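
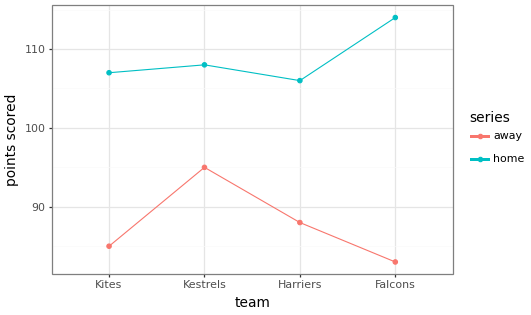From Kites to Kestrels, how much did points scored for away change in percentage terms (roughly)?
Kites ≈ 85, Kestrels ≈ 95; (95 − 85) / 85 ≈ +11.8%.

≈ +11.8%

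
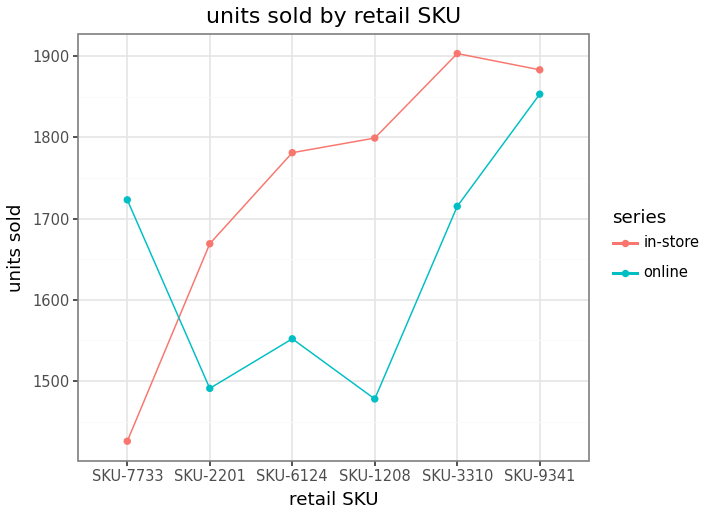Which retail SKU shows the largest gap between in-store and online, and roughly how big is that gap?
SKU-1208: in-store ≈ 1800, online ≈ 1500 → gap ≈ 300. Next-largest (SKU-7733) is only ≈ 250.

SKU-1208, ≈ 300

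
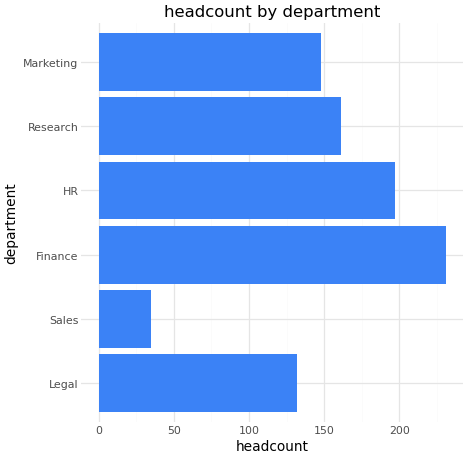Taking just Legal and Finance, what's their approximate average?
≈ 190

(140 + 240) / 2 ≈ 190.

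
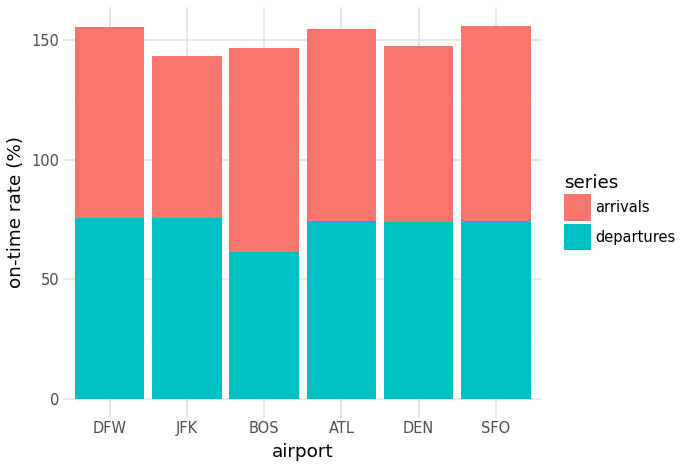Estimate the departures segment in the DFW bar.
departures top ≈ 80, bottom ≈ 0; segment ≈ 80.

≈ 80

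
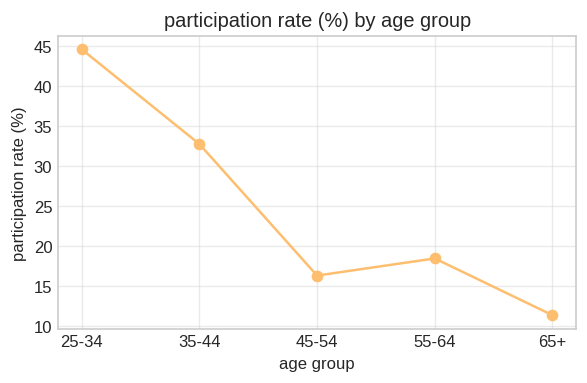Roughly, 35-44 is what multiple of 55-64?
35-44 ≈ 35, 55-64 ≈ 20; 35/20 ≈ 1.75.

≈ 1.75×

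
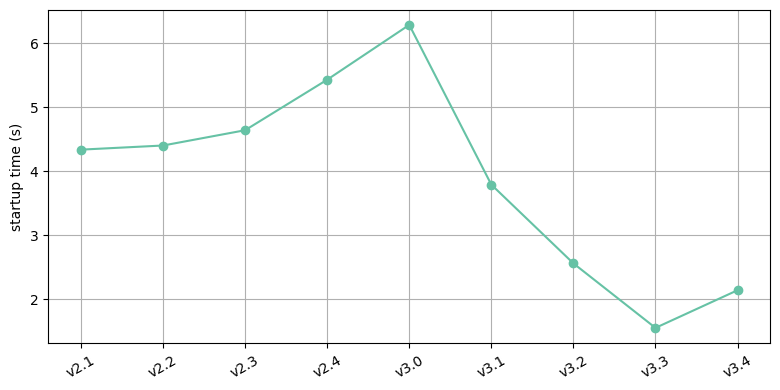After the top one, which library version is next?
v2.4

Top 3: v3.0 ≈ 6.5, v2.4 ≈ 5.5, v2.3 ≈ 4.5.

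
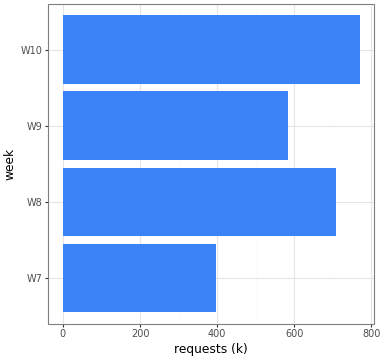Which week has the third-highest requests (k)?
W9

Top 4: W10 ≈ 800, W8 ≈ 700, W9 ≈ 600, W7 ≈ 400.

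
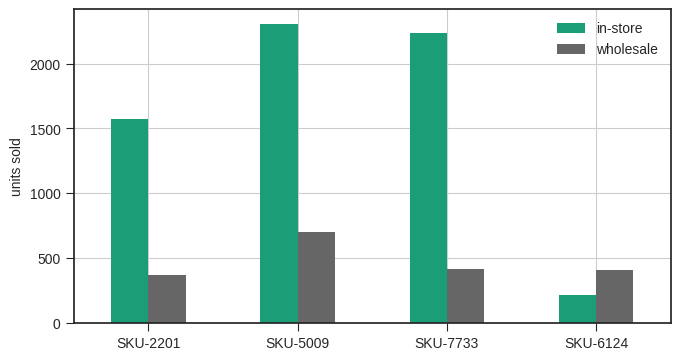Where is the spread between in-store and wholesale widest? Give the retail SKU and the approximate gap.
SKU-7733: in-store ≈ 2200, wholesale ≈ 400 → gap ≈ 1800. Next-largest (SKU-5009) is only ≈ 1600.

SKU-7733, ≈ 1800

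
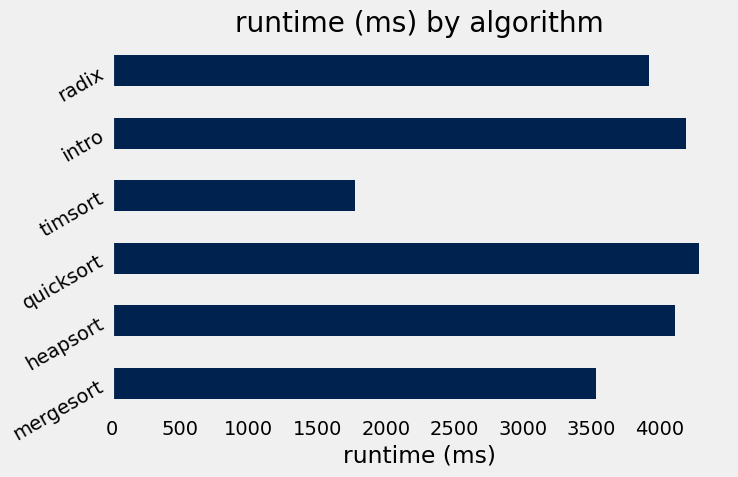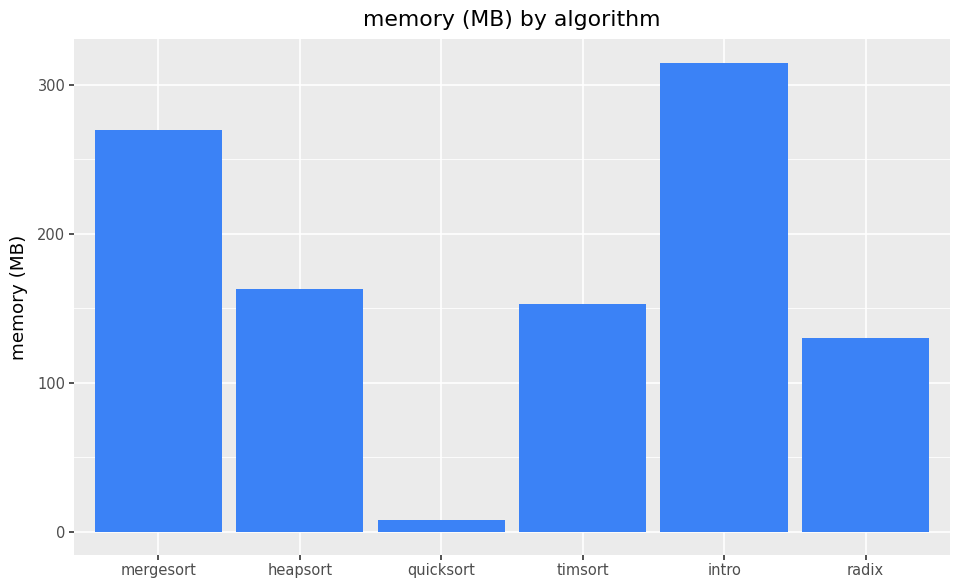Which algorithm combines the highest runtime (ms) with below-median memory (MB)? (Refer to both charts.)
Chart 2 median memory (MB) ≈ 150; below-median algorithms: quicksort, timsort, radix. Among those, quicksort has the highest runtime (ms) (≈ 4500).

quicksort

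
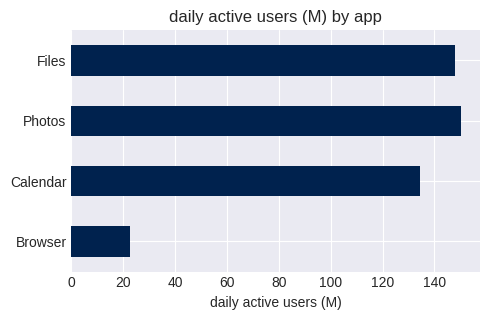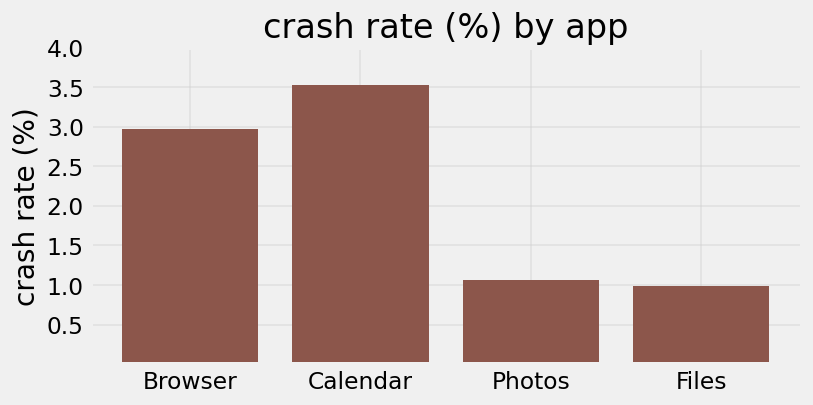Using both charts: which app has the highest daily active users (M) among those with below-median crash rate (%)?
Photos

Chart 2 median crash rate (%) ≈ 2; below-median apps: Photos, Files. Among those, Photos has the highest daily active users (M) (≈ 160).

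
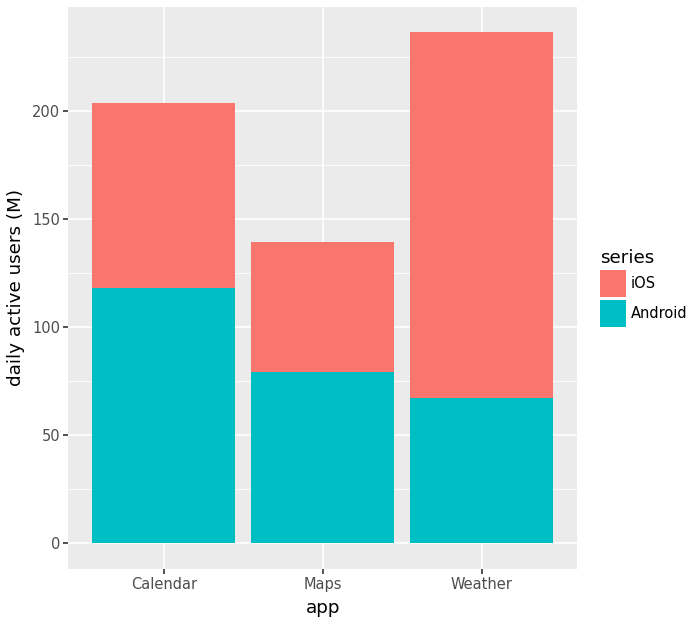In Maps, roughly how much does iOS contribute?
≈ 60

iOS top ≈ 140, bottom ≈ 80; segment ≈ 60.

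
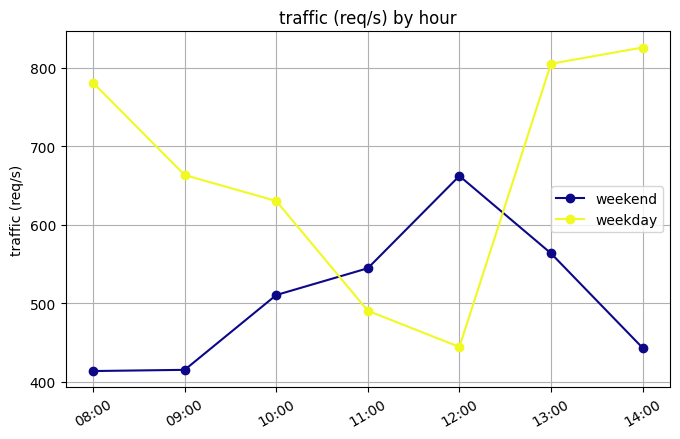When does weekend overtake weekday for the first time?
10:00: weekend ≈ 500 vs weekday ≈ 650 (not yet); 11:00: weekend ≈ 550 vs weekday ≈ 500 (first crossover).

11:00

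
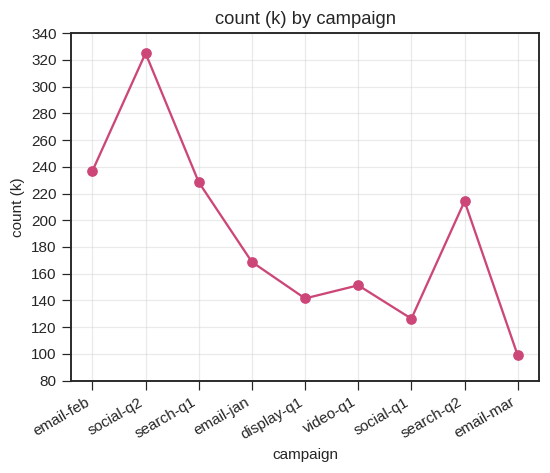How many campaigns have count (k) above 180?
4

Above 180: email-feb, social-q2, search-q1, search-q2.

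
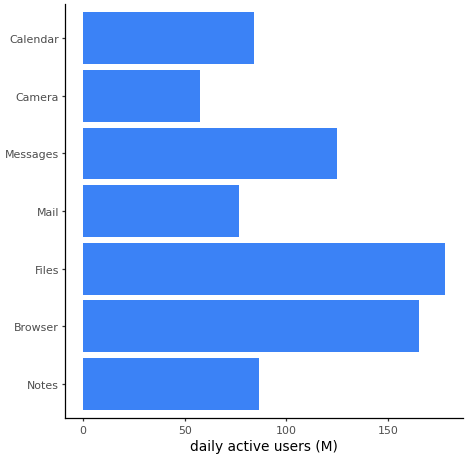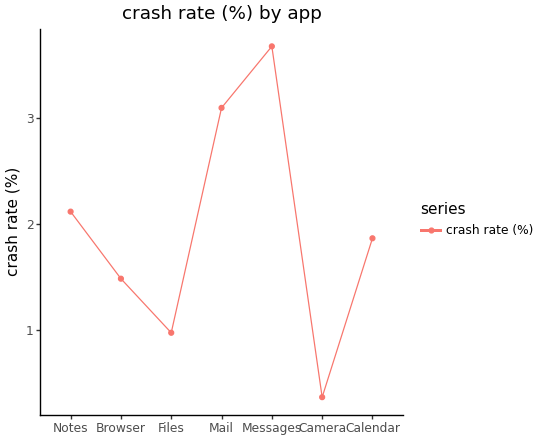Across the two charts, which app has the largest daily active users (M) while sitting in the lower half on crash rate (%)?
Chart 2 median crash rate (%) ≈ 2; below-median apps: Browser, Files, Camera. Among those, Files has the highest daily active users (M) (≈ 180).

Files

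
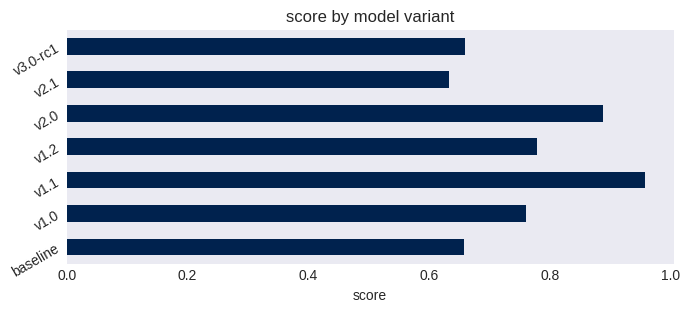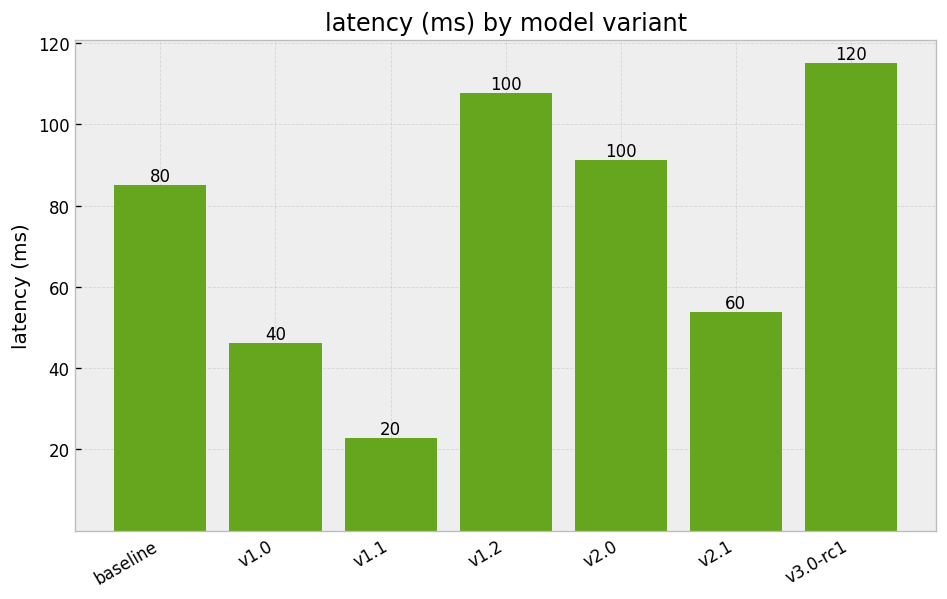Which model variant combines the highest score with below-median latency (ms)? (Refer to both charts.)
Chart 2 median latency (ms) ≈ 80; below-median model variants: v1.0, v1.1, v2.1. Among those, v1.1 has the highest score (≈ 1).

v1.1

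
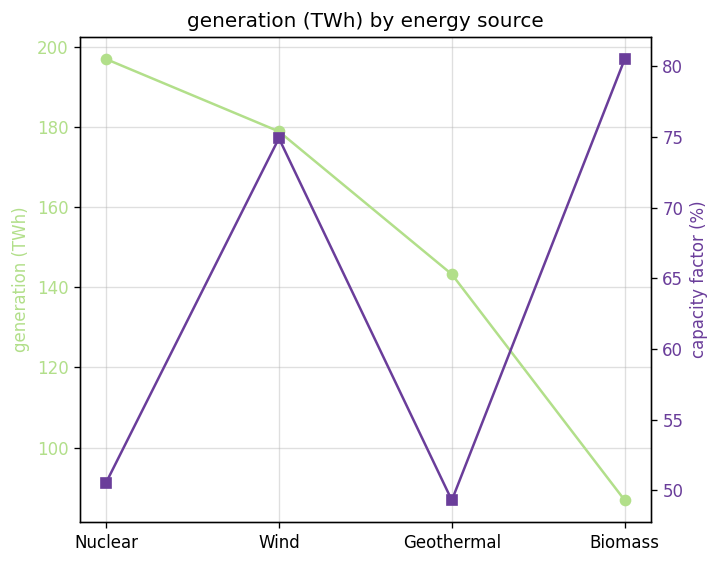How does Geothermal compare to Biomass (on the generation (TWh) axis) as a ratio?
≈ 1.56×

Geothermal ≈ 140, Biomass ≈ 90; 140/90 ≈ 1.56.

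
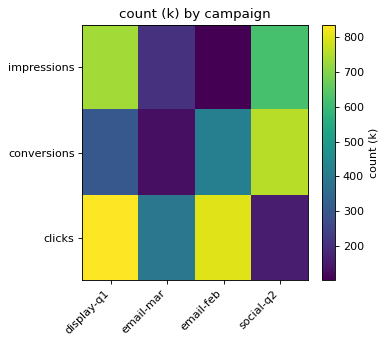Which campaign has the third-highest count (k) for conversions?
Top 4 for conversions: social-q2 ≈ 800, email-feb ≈ 400, display-q1 ≈ 300, email-mar ≈ 100.

display-q1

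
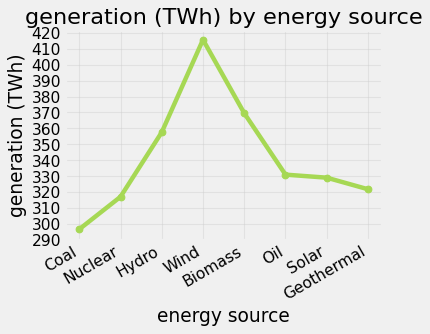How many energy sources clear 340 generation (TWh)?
Above 340: Hydro, Wind, Biomass.

3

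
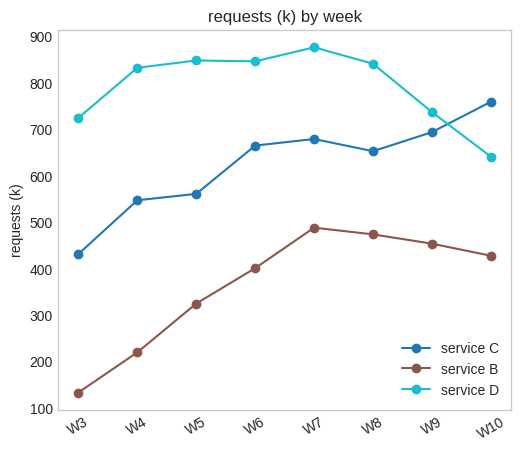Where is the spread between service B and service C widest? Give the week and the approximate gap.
W10, ≈ 400 k

W10: service B ≈ 400, service C ≈ 800 → gap ≈ 400. Next-largest (W4) is only ≈ 300.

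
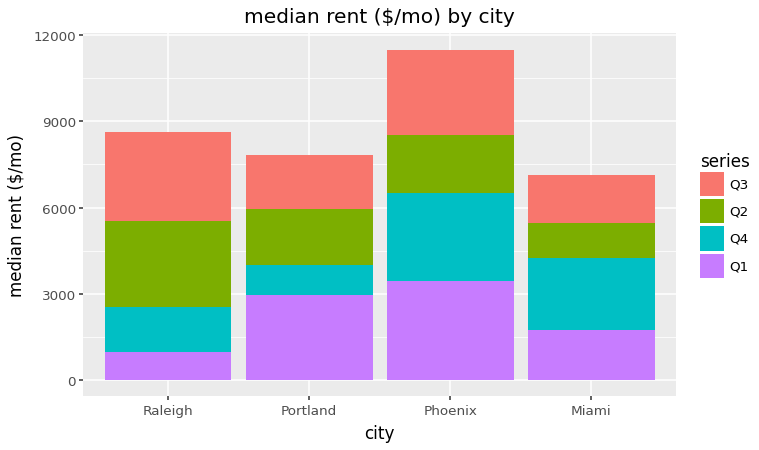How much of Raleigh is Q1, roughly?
Q1 top ≈ 1000, bottom ≈ 0; segment ≈ 1000.

≈ 1000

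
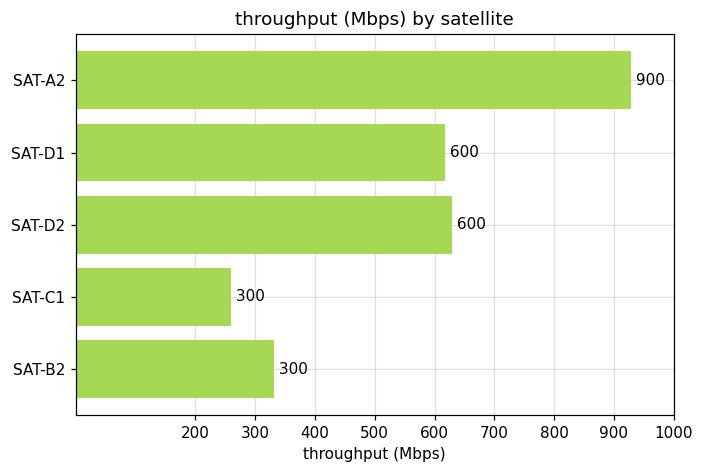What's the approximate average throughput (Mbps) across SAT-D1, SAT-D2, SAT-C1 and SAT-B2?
≈ 450

(600 + 600 + 300 + 300) / 4 ≈ 450.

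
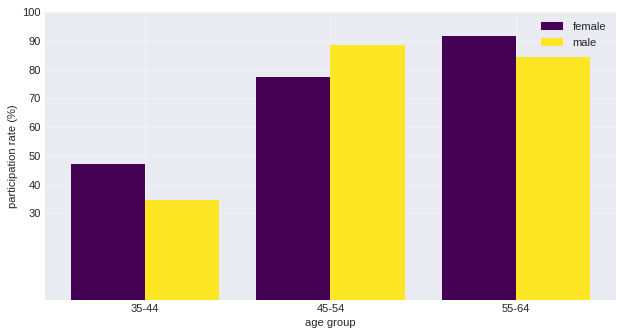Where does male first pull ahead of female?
35-44: male ≈ 30 vs female ≈ 50 (not yet); 45-54: male ≈ 90 vs female ≈ 80 (first crossover).

45-54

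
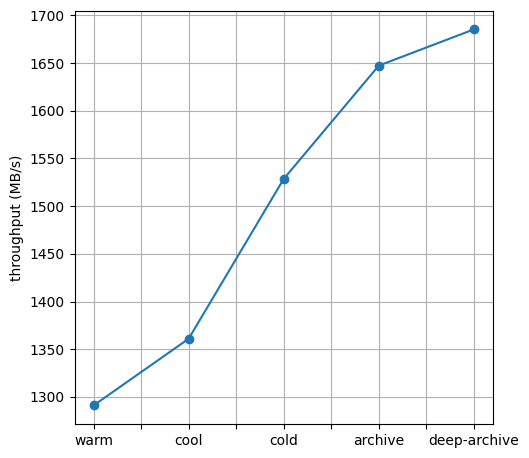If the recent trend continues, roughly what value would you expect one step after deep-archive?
≈ 1775

Last three: 1550, 1650, 1700 → slope ≈ 75/step → next ≈ 1775.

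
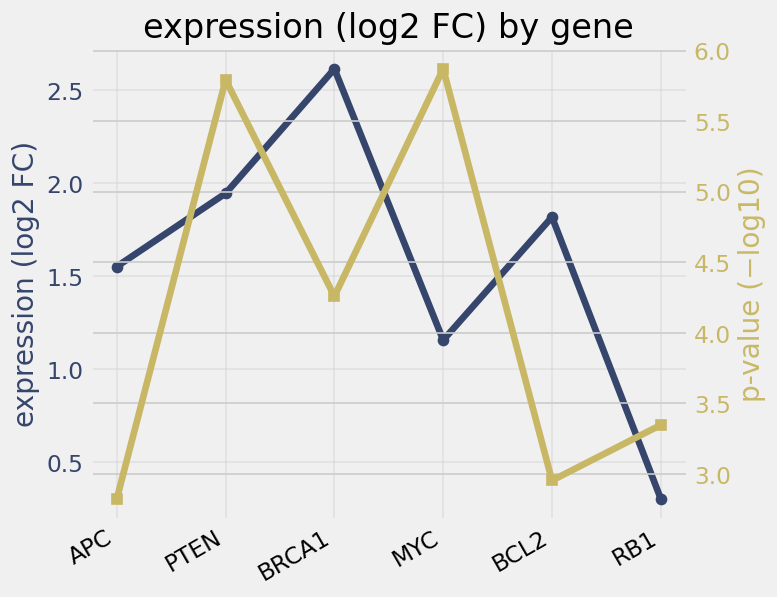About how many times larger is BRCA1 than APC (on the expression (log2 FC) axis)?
BRCA1 ≈ 2.6, APC ≈ 1.6; 2.6/1.6 ≈ 1.62.

≈ 1.62×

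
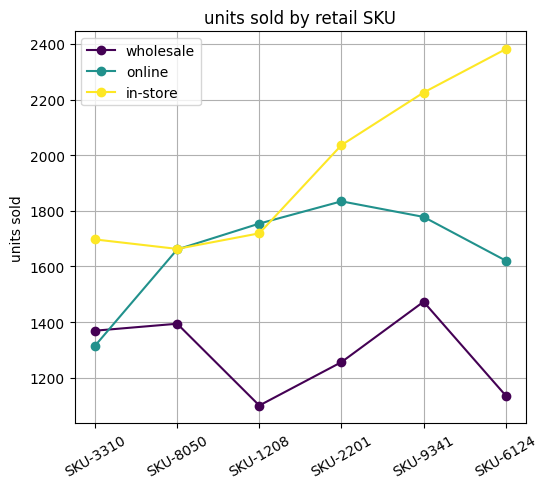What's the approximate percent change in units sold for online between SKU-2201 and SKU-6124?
≈ -11.1%

SKU-2201 ≈ 1800, SKU-6124 ≈ 1600; (1600 − 1800) / 1800 ≈ -11.1%.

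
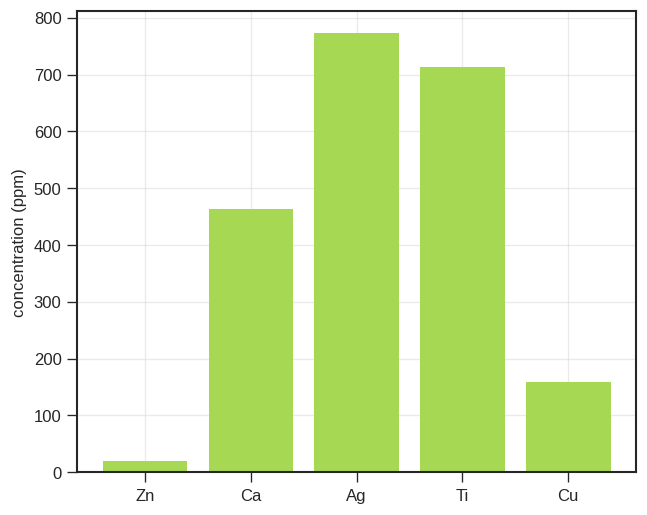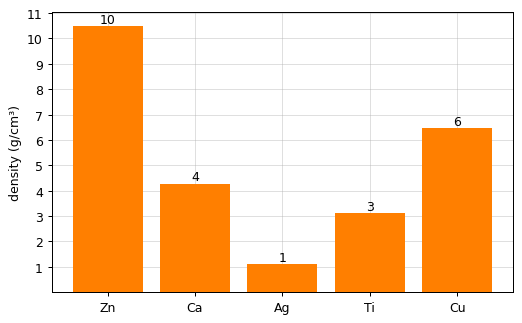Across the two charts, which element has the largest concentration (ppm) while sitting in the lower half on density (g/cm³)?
Ag

Chart 2 median density (g/cm³) ≈ 4; below-median elements: Ag, Ti. Among those, Ag has the highest concentration (ppm) (≈ 800).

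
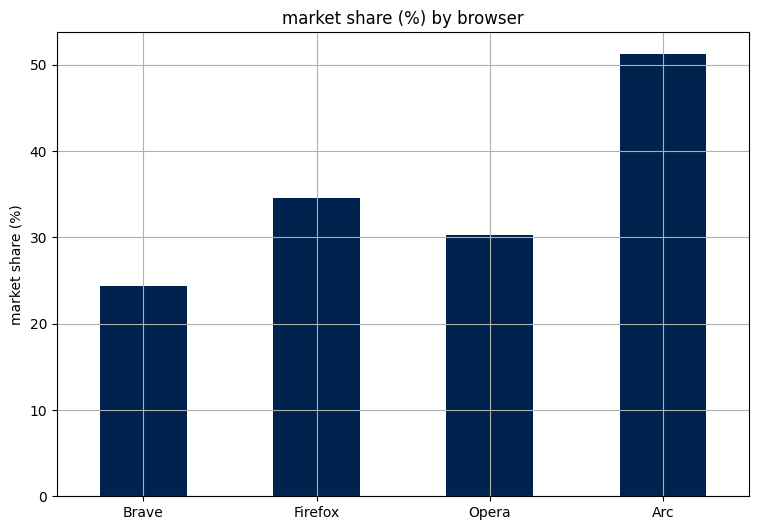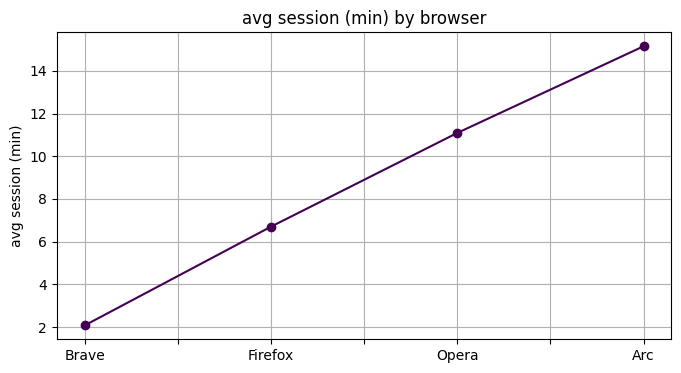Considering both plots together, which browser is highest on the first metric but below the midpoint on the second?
Firefox

Chart 2 median avg session (min) ≈ 8; below-median browsers: Brave, Firefox. Among those, Firefox has the highest market share (%) (≈ 35).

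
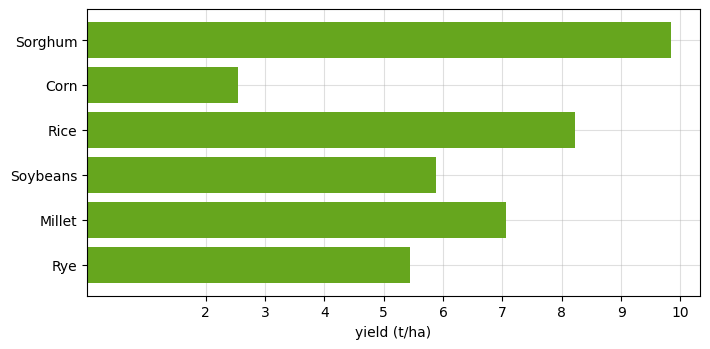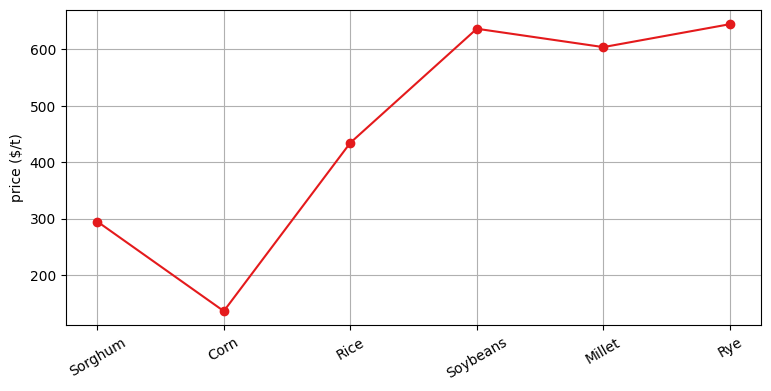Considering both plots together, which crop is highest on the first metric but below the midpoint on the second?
Chart 2 median price ($/t) ≈ 500; below-median crops: Sorghum, Corn, Rice. Among those, Sorghum has the highest yield (t/ha) (≈ 10).

Sorghum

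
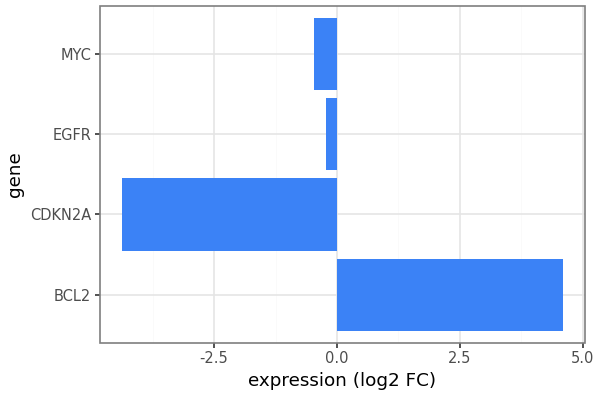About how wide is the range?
Max BCL2 ≈ 5, min CDKN2A ≈ -4; range ≈ 9.

≈ 9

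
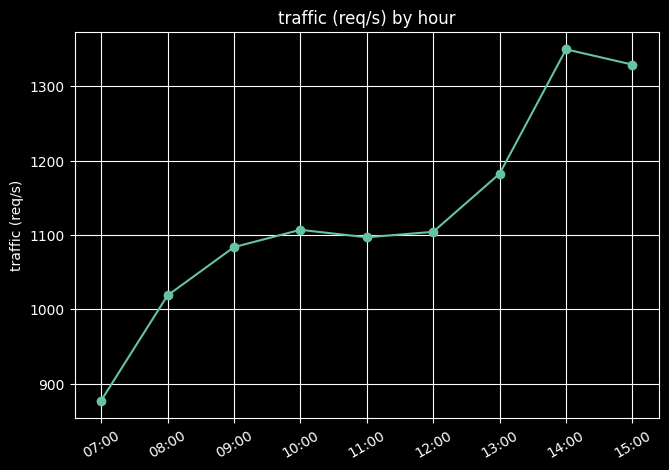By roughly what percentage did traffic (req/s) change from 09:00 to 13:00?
≈ +9.1%

09:00 ≈ 1100, 13:00 ≈ 1200; (1200 − 1100) / 1100 ≈ +9.1%.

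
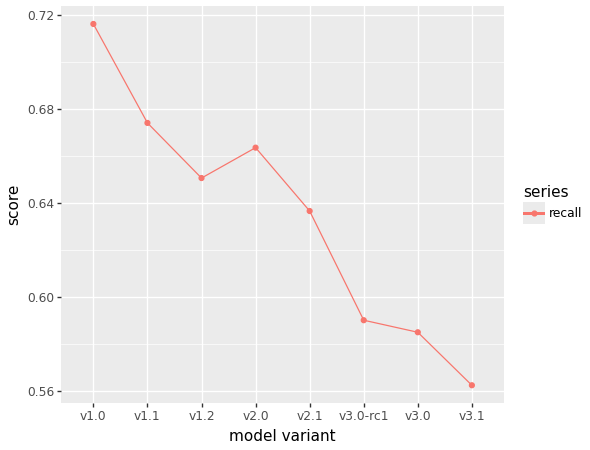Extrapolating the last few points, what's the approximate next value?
Last three: 0.60, 0.58, 0.56 → slope ≈ -0.02/step → next ≈ 0.54.

≈ 0.54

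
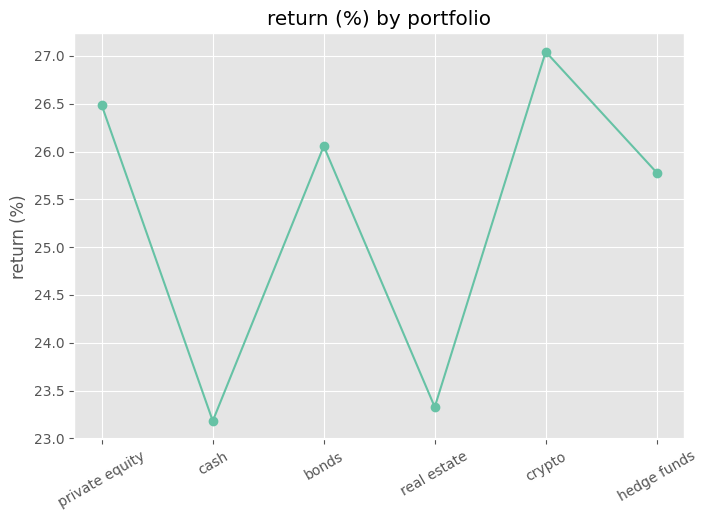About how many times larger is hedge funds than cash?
hedge funds ≈ 26.0, cash ≈ 23.0; 26.0/23.0 ≈ 1.13.

≈ 1.13×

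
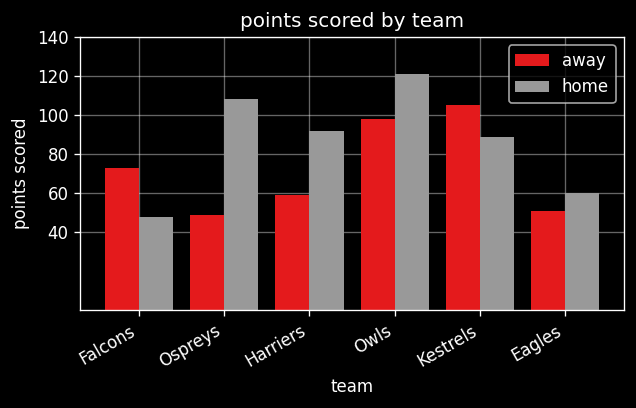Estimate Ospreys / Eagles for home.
≈ 1.67×

Ospreys ≈ 100, Eagles ≈ 60; 100/60 ≈ 1.67.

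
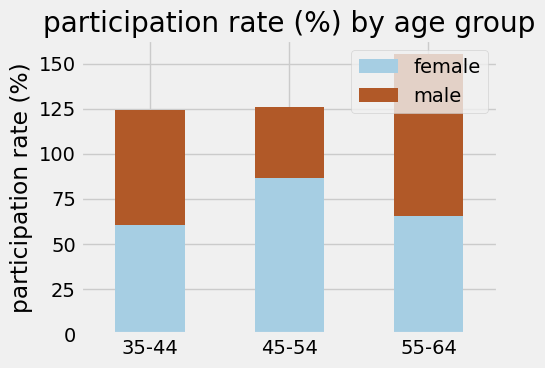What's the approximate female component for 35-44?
female top ≈ 60, bottom ≈ 0; segment ≈ 60.

≈ 60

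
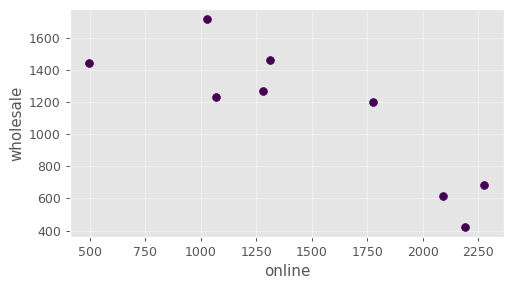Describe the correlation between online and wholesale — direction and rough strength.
negative, strong

Points are negatively correlated; strong (|r| ≈ 0.9).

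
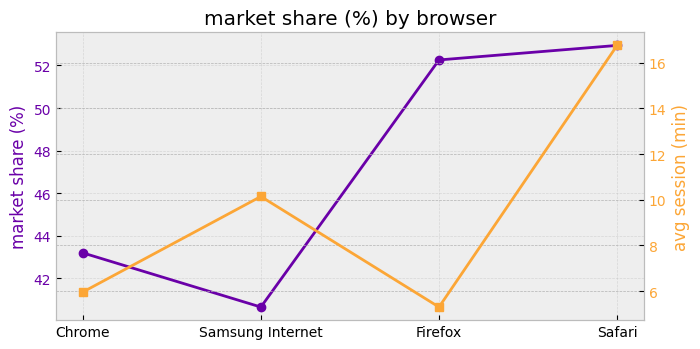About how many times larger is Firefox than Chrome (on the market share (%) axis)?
Firefox ≈ 52, Chrome ≈ 44; 52/44 ≈ 1.18.

≈ 1.18×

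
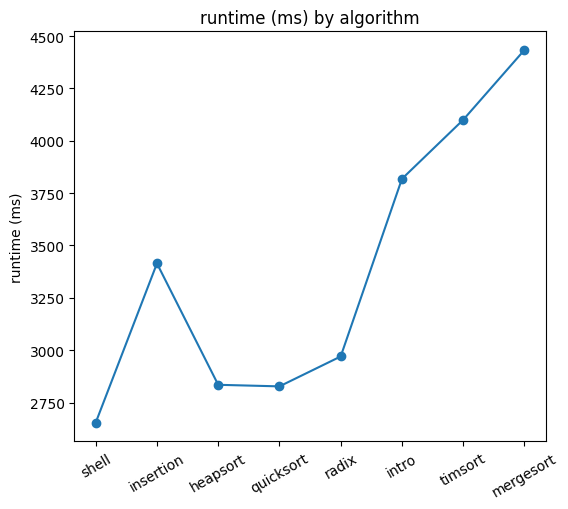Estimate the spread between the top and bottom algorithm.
≈ 1800

Max mergesort ≈ 4400, min shell ≈ 2600; range ≈ 1800.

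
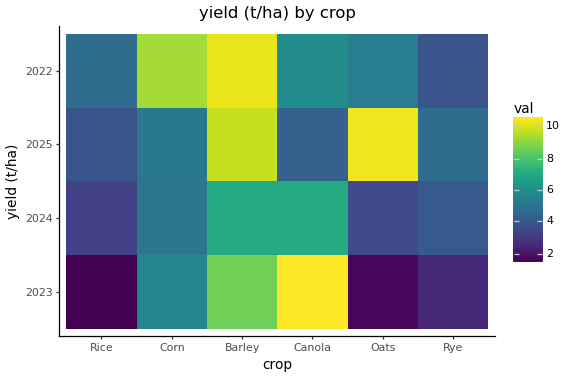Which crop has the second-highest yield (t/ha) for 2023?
Barley

Top 3 for 2023: Canola ≈ 11, Barley ≈ 9, Corn ≈ 6.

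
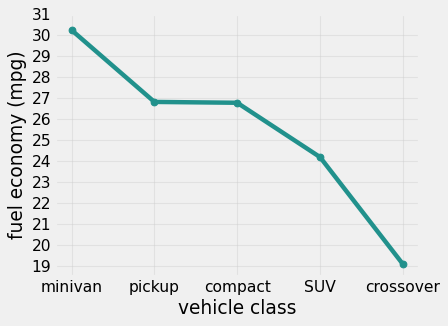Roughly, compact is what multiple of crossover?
compact ≈ 27, crossover ≈ 19; 27/19 ≈ 1.42.

≈ 1.42×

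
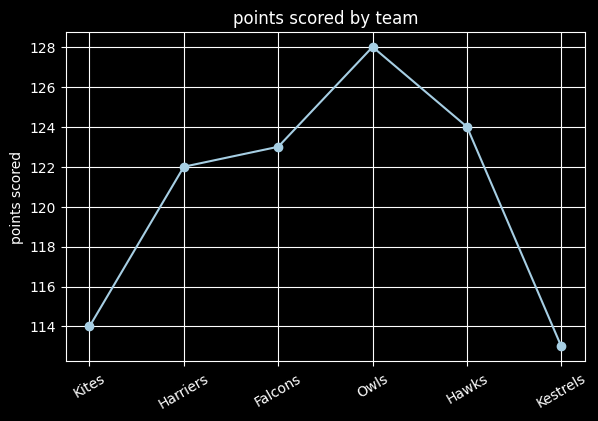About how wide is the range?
Max Owls ≈ 128, min Kestrels ≈ 112; range ≈ 16.

≈ 16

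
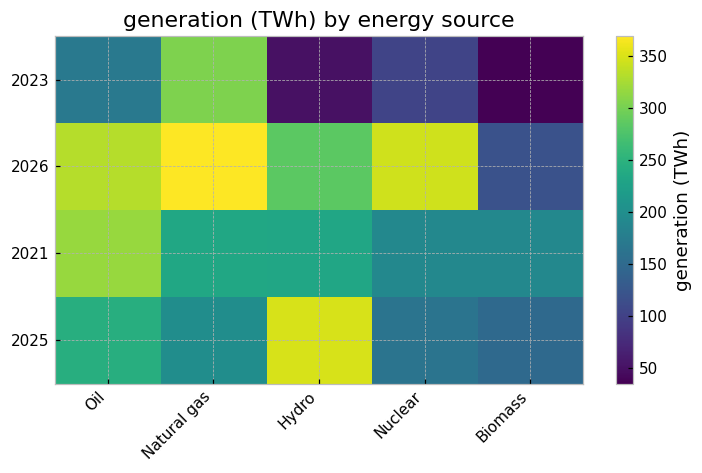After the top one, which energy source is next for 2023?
Oil

Top 3 for 2023: Natural gas ≈ 300, Oil ≈ 150, Nuclear ≈ 100.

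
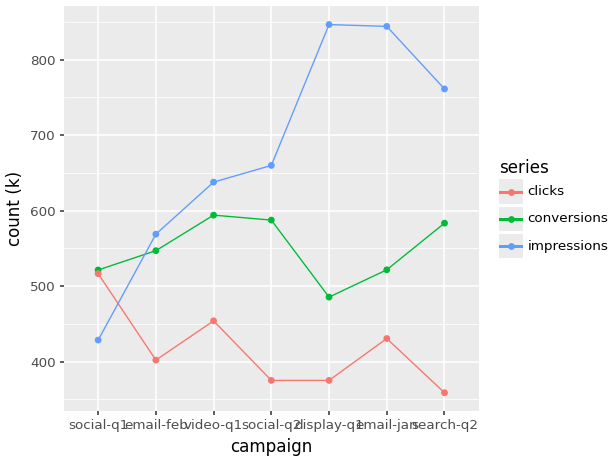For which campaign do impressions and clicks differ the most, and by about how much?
display-q1: impressions ≈ 850, clicks ≈ 350 → gap ≈ 500. Next-largest (email-jan) is only ≈ 400.

display-q1, ≈ 500 k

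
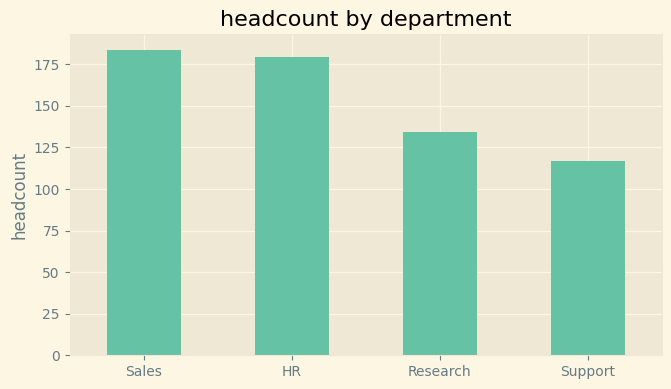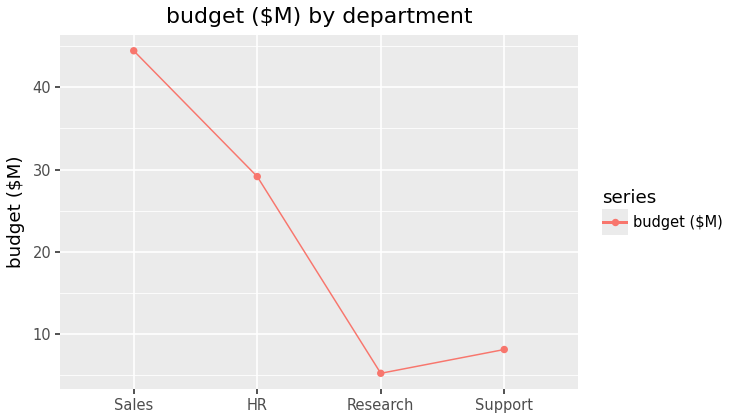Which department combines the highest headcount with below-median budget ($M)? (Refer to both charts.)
Chart 2 median budget ($M) ≈ 20; below-median departments: Research, Support. Among those, Research has the highest headcount (≈ 140).

Research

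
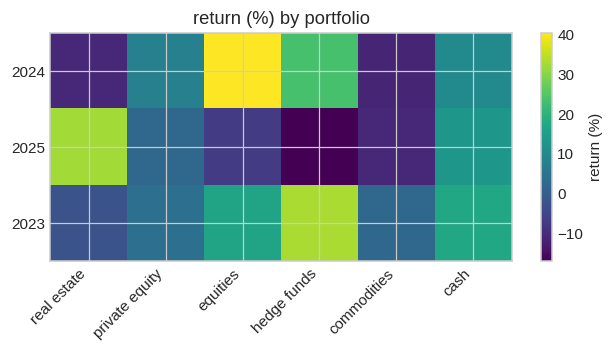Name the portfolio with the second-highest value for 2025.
Top 3 for 2025: real estate ≈ 30, cash ≈ 15, private equity ≈ 0.

cash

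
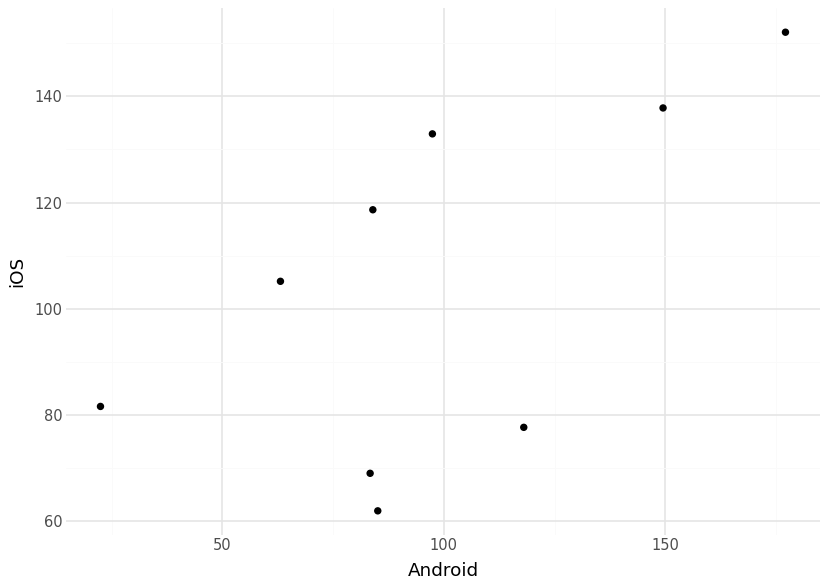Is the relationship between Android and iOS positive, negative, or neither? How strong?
Points are positively correlated; moderate (|r| ≈ 0.6).

positive, moderate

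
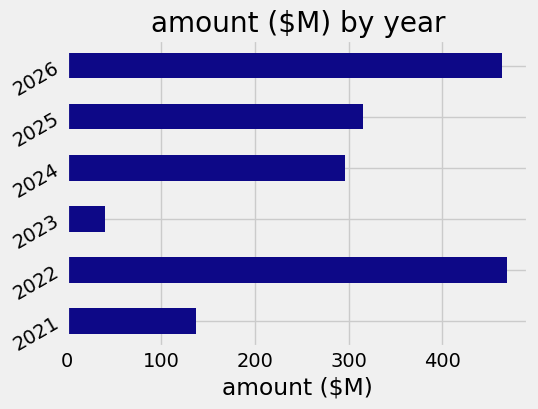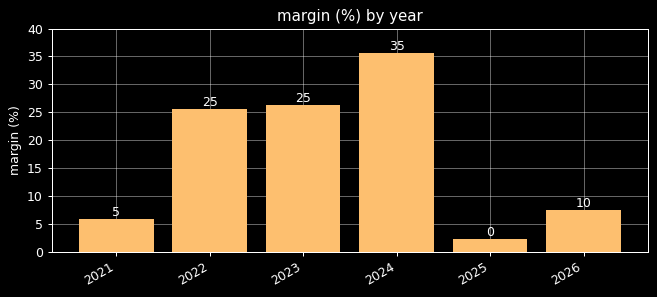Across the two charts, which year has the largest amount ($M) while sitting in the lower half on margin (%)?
Chart 2 median margin (%) ≈ 15; below-median years: 2021, 2025, 2026. Among those, 2026 has the highest amount ($M) (≈ 450).

2026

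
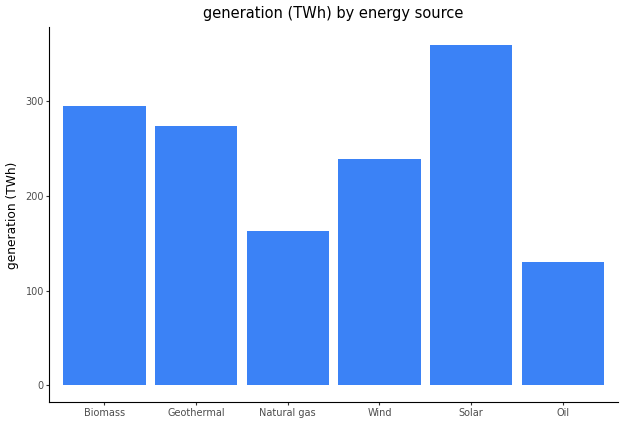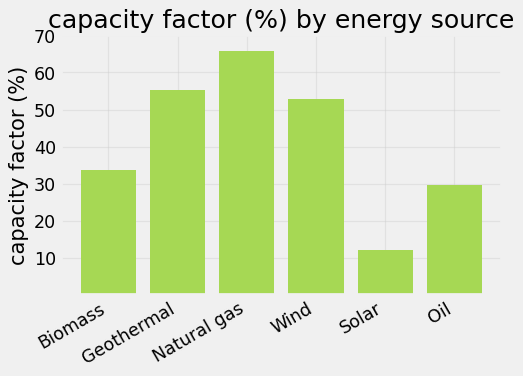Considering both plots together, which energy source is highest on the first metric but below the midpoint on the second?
Solar

Chart 2 median capacity factor (%) ≈ 40; below-median energy sources: Biomass, Solar, Oil. Among those, Solar has the highest generation (TWh) (≈ 350).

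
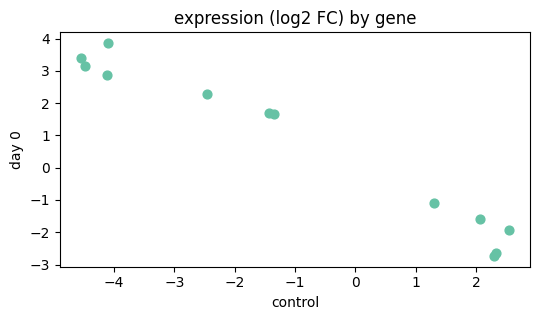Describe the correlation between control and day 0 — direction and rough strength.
negative, strong

Points are negatively correlated; strong (|r| ≈ 1.0).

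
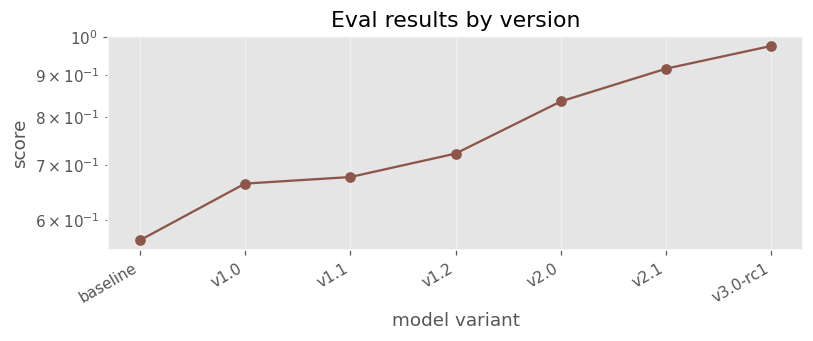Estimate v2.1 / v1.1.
v2.1 ≈ 0.90, v1.1 ≈ 0.70; 0.90/0.70 ≈ 1.29.

≈ 1.29×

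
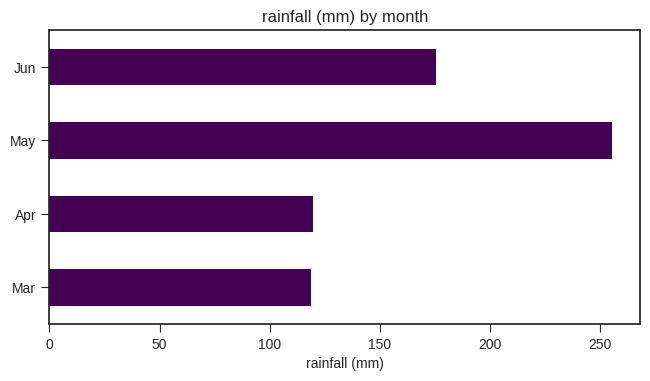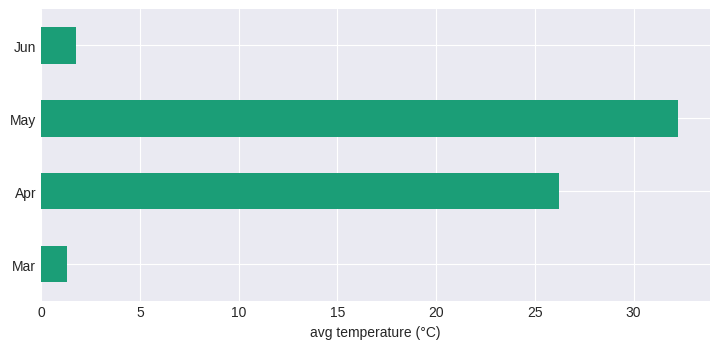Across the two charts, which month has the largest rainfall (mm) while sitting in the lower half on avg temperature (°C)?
Chart 2 median avg temperature (°C) ≈ 15; below-median months: Mar, Jun. Among those, Jun has the highest rainfall (mm) (≈ 175).

Jun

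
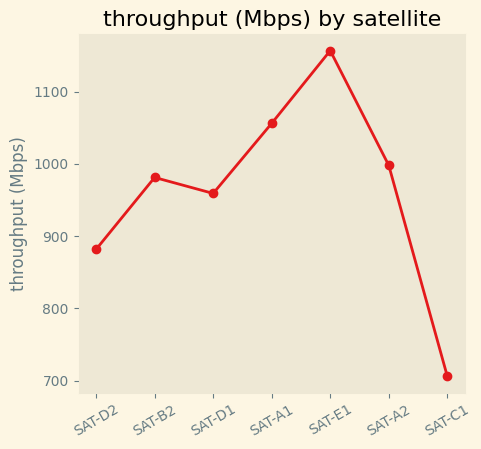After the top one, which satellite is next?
Top 3: SAT-E1 ≈ 1150, SAT-A1 ≈ 1050, SAT-A2 ≈ 1000.

SAT-A1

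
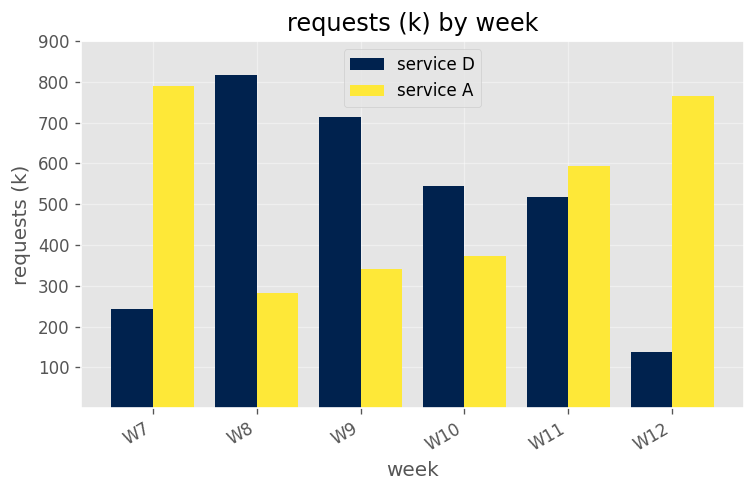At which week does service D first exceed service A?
W8

W7: service D ≈ 200 vs service A ≈ 800 (not yet); W8: service D ≈ 800 vs service A ≈ 300 (first crossover).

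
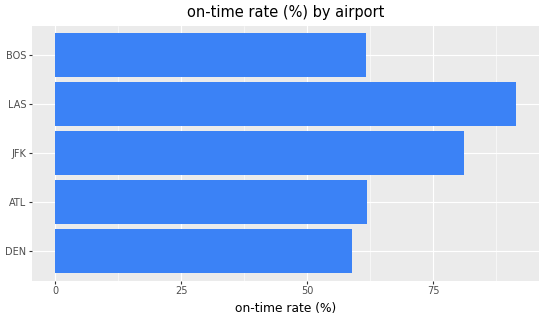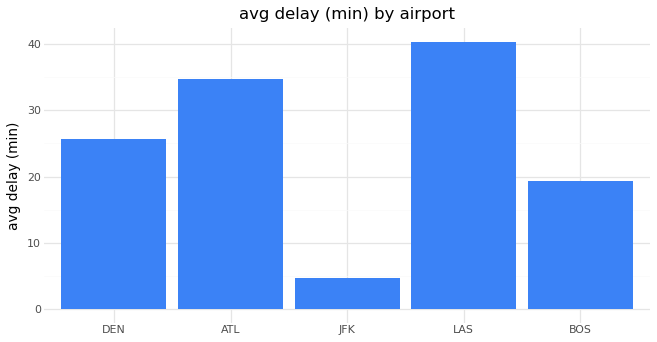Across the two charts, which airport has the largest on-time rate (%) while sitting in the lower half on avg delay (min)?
JFK

Chart 2 median avg delay (min) ≈ 25; below-median airports: JFK, BOS. Among those, JFK has the highest on-time rate (%) (≈ 80).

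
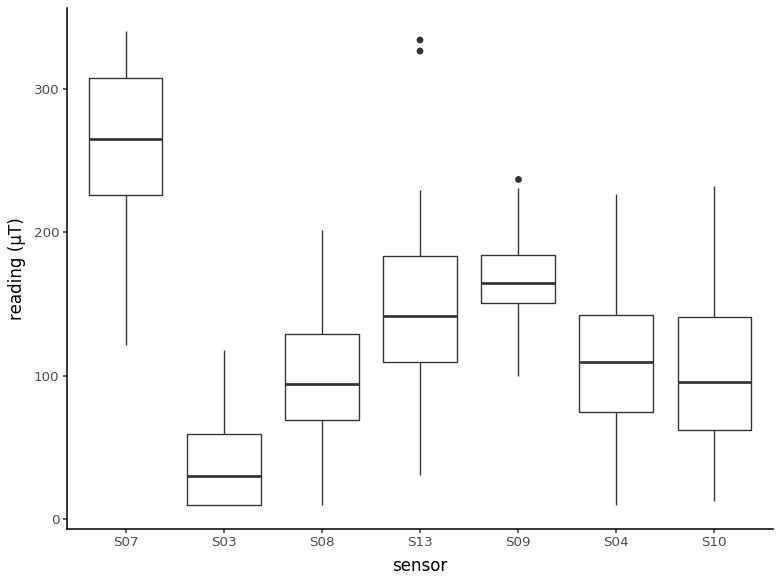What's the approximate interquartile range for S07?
Q3 ≈ 300, Q1 ≈ 225; IQR ≈ 75.

≈ 75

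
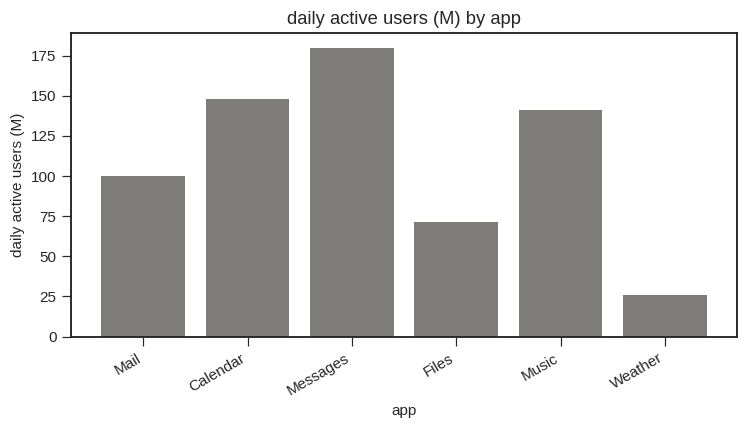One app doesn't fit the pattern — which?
Weather

Weather ≈ 20; the rest sit between ≈ 80 and ≈ 180.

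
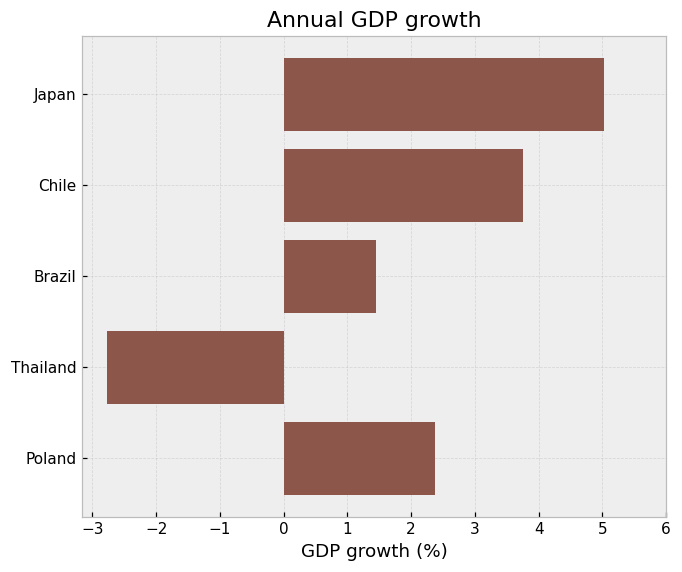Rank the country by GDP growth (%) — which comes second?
Chile

Top 3: Japan ≈ 5, Chile ≈ 4, Poland ≈ 2.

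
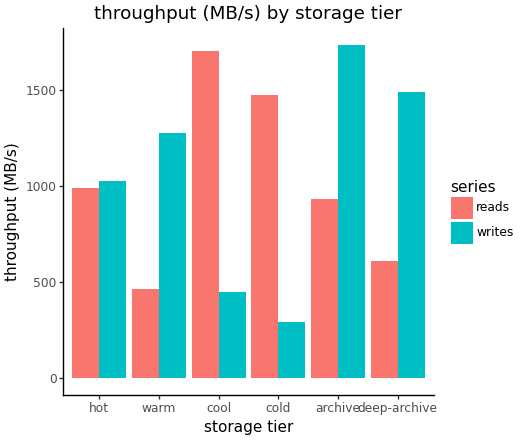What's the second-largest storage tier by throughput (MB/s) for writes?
deep-archive

Top 3 for writes: archive ≈ 1800, deep-archive ≈ 1400, warm ≈ 1200.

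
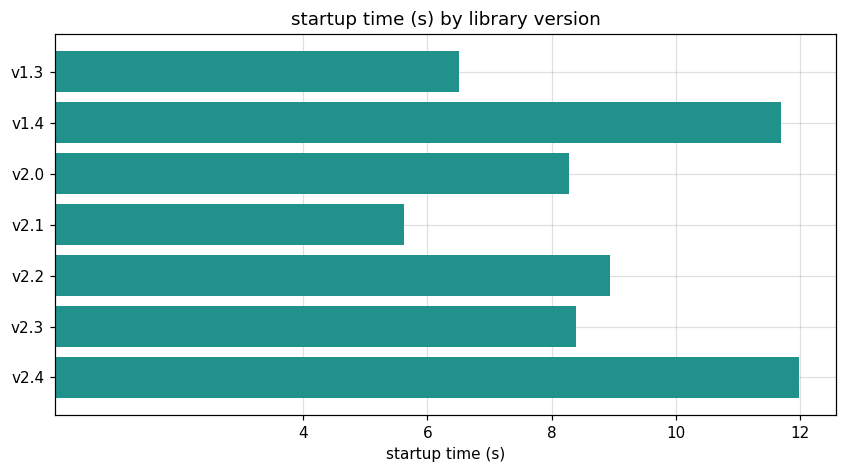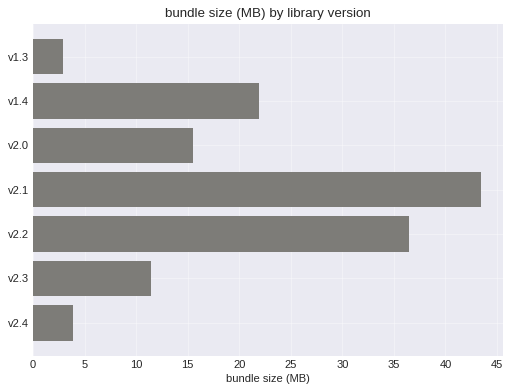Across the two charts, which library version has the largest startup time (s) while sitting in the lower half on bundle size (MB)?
v2.4

Chart 2 median bundle size (MB) ≈ 15; below-median library versions: v1.3, v2.3, v2.4. Among those, v2.4 has the highest startup time (s) (≈ 12).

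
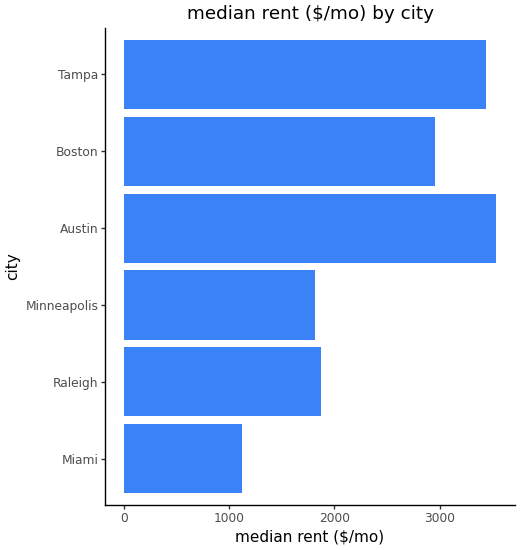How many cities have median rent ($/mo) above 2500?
Above 2500: Austin, Boston, Tampa.

3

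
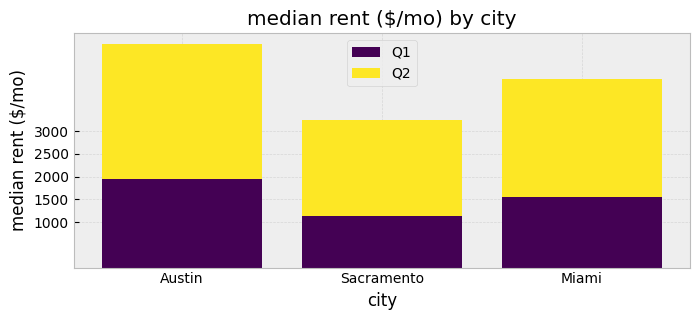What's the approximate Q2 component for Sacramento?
Q2 top ≈ 3000, bottom ≈ 1000; segment ≈ 2000.

≈ 2000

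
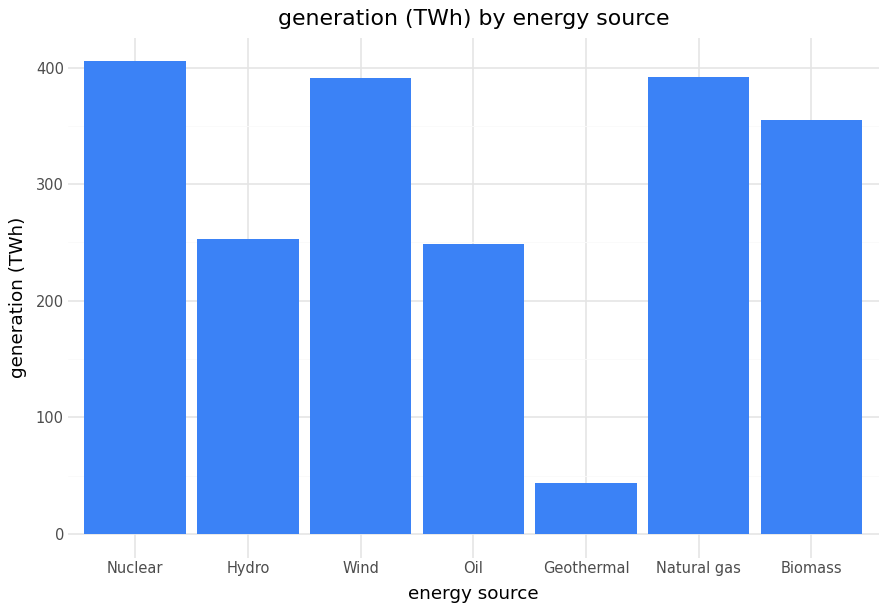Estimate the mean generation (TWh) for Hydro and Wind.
(250 + 400) / 2 ≈ 325.

≈ 325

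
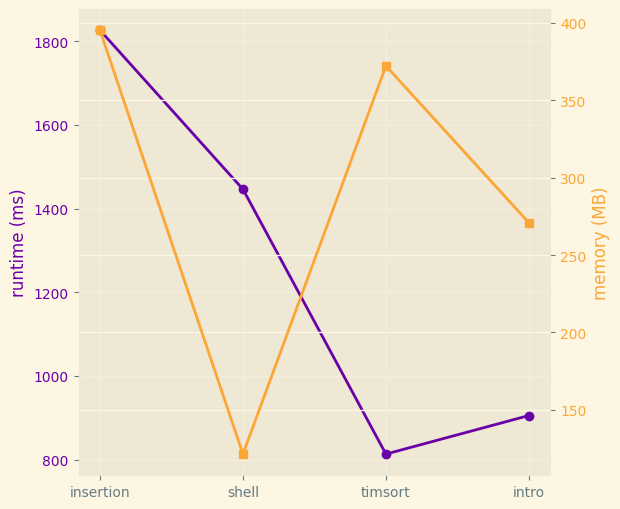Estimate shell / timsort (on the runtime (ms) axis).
≈ 1.75×

shell ≈ 1400, timsort ≈ 800; 1400/800 ≈ 1.75.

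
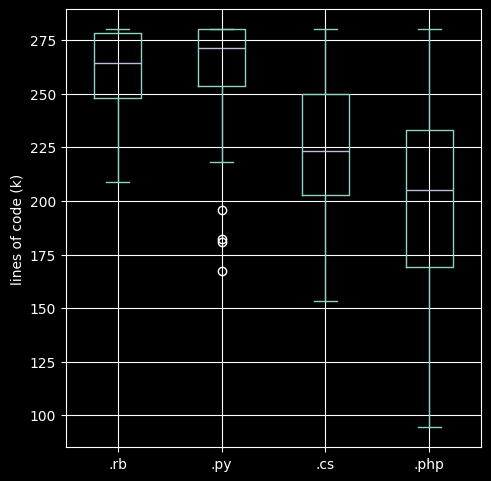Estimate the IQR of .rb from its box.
≈ 30

Q3 ≈ 280, Q1 ≈ 250; IQR ≈ 30.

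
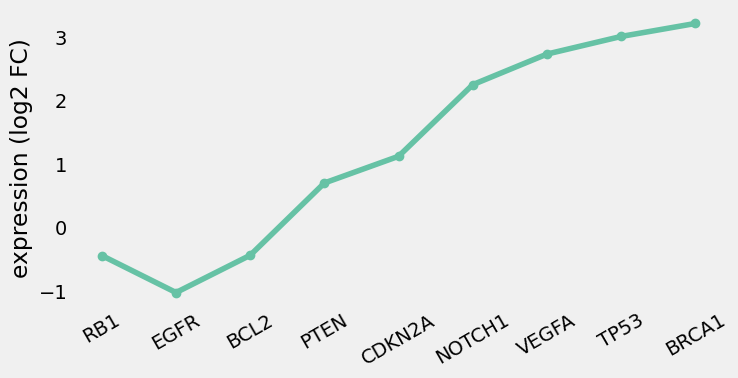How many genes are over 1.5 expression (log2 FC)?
Above 1.5: NOTCH1, VEGFA, TP53, BRCA1.

4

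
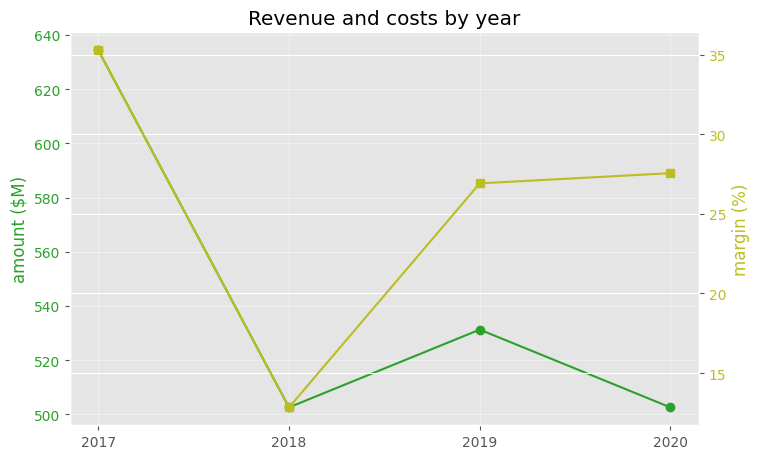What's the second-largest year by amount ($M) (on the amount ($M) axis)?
2019

Top 3 (on the amount ($M) axis): 2017 ≈ 640, 2019 ≈ 540, 2018 ≈ 500.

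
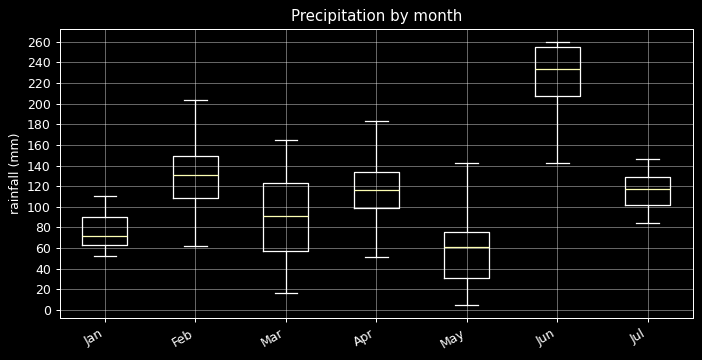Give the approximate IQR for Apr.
Q3 ≈ 140, Q1 ≈ 100; IQR ≈ 40.

≈ 40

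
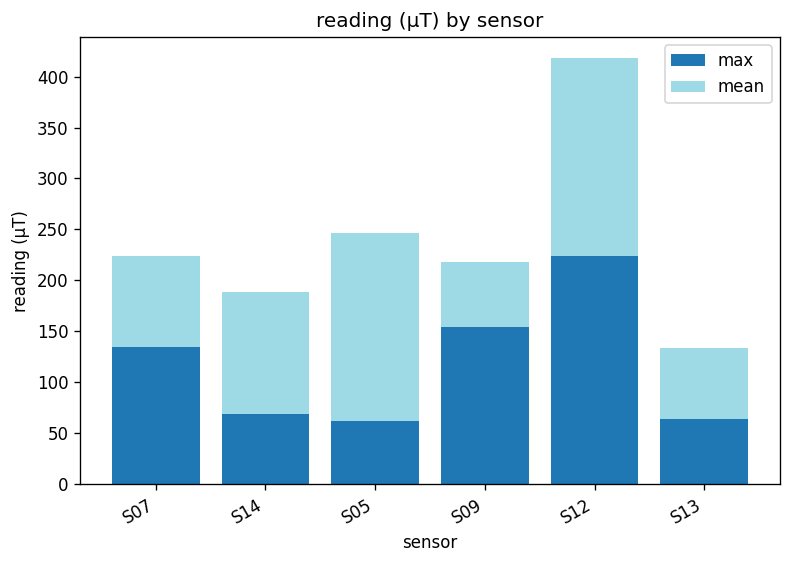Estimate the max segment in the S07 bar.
max top ≈ 150, bottom ≈ 0; segment ≈ 150.

≈ 150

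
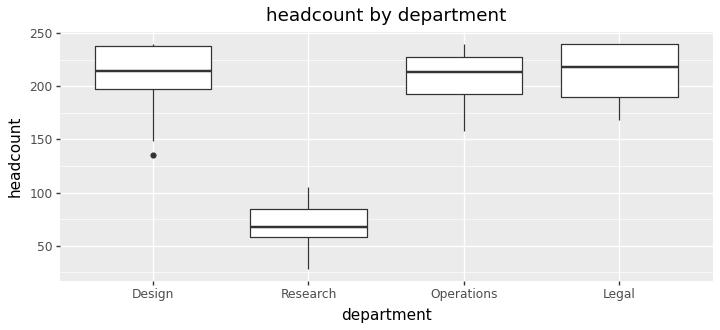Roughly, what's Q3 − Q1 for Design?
≈ 40

Q3 ≈ 240, Q1 ≈ 200; IQR ≈ 40.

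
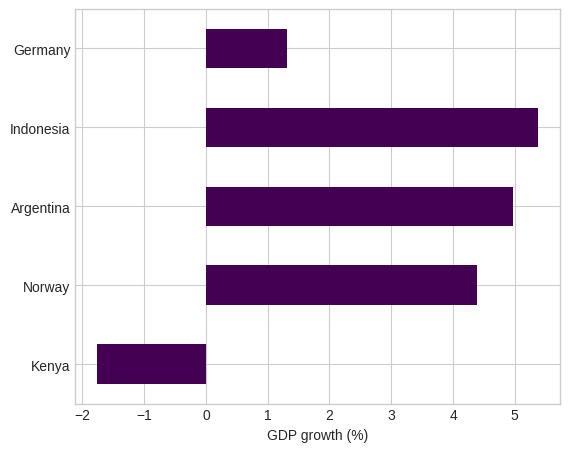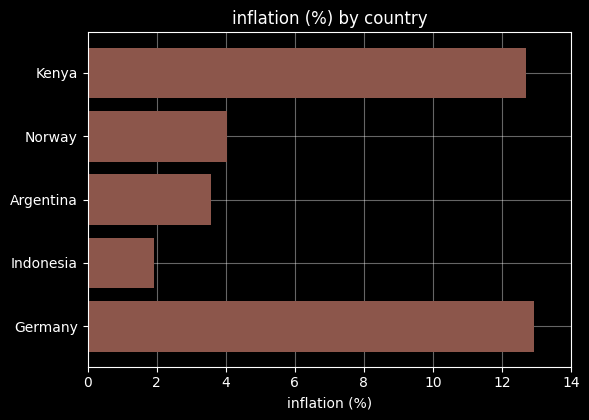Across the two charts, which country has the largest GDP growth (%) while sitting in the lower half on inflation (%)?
Indonesia

Chart 2 median inflation (%) ≈ 4; below-median countries: Argentina, Indonesia. Among those, Indonesia has the highest GDP growth (%) (≈ 5.5).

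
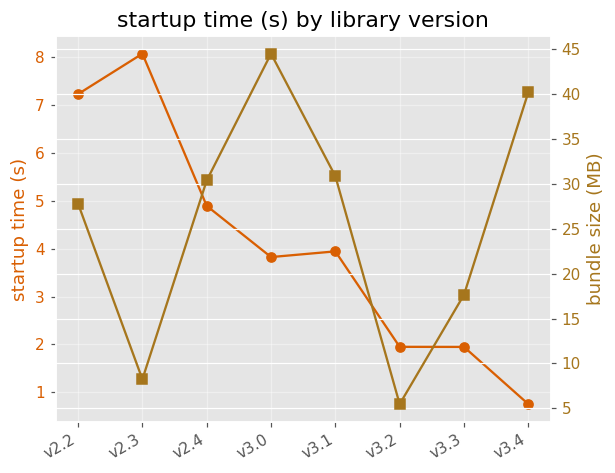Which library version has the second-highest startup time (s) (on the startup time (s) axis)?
Top 3 (on the startup time (s) axis): v2.3 ≈ 8, v2.2 ≈ 7, v2.4 ≈ 5.

v2.2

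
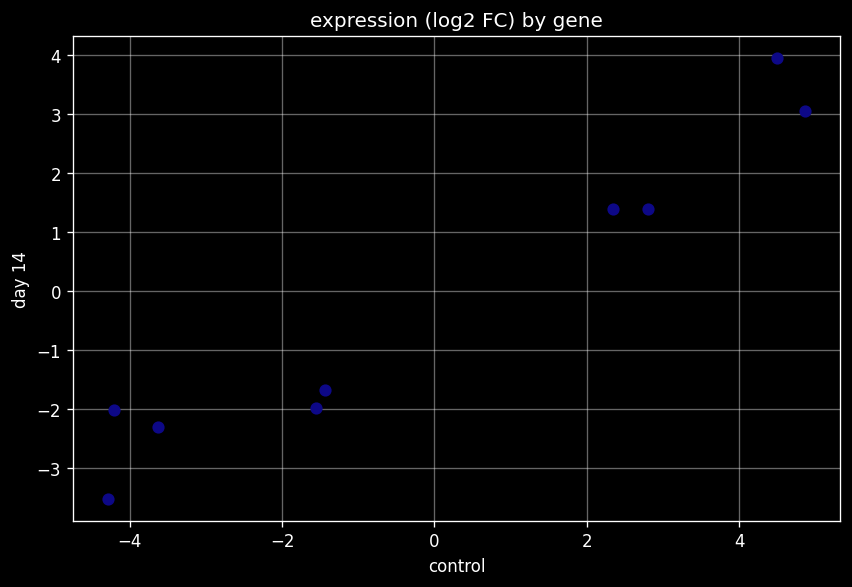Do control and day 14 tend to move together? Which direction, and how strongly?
positive, strong

Points are positively correlated; strong (|r| ≈ 1.0).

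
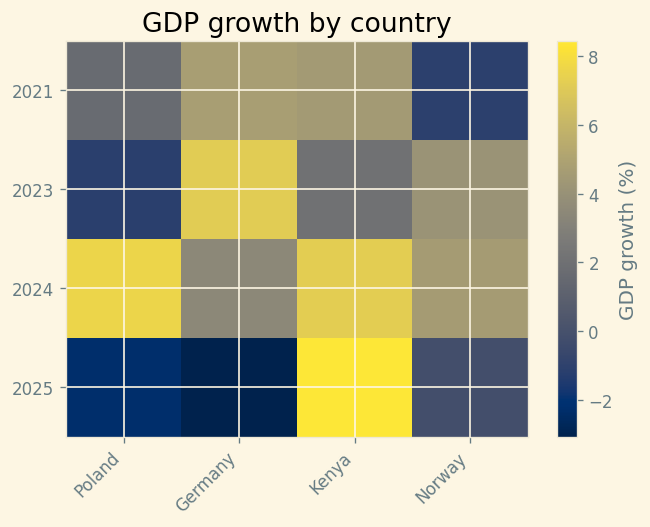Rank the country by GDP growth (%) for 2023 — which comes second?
Norway

Top 3 for 2023: Germany ≈ 7, Norway ≈ 4, Kenya ≈ 2.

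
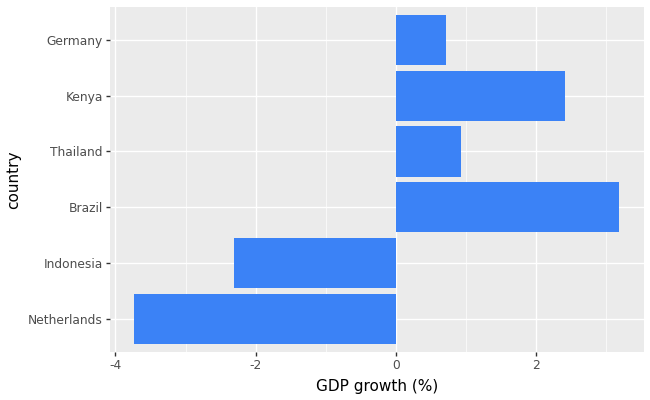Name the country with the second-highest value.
Top 3: Brazil ≈ 3, Kenya ≈ 2, Thailand ≈ 1.

Kenya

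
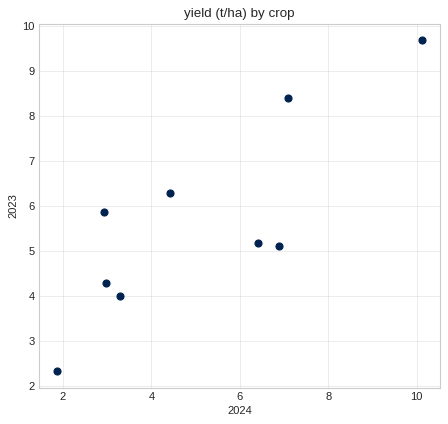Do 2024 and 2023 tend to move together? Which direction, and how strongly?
Points are positively correlated; strong (|r| ≈ 0.8).

positive, strong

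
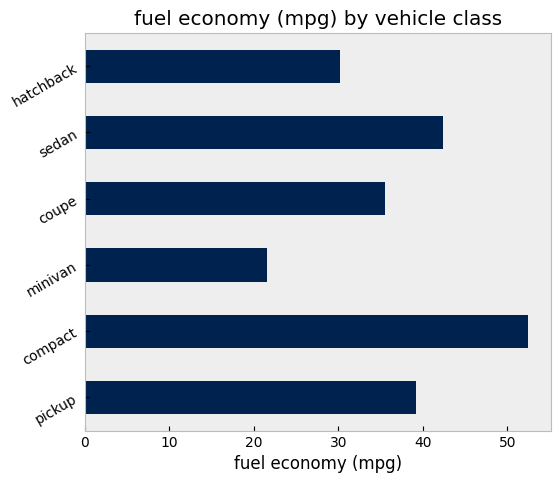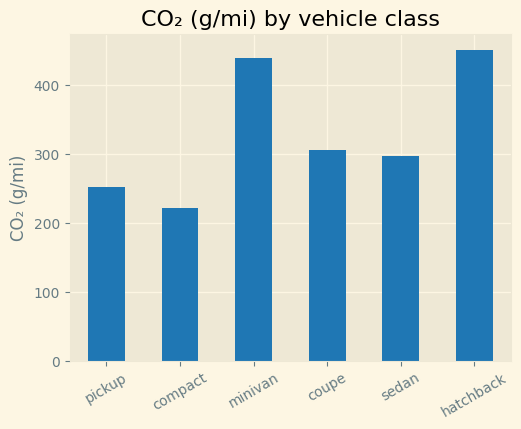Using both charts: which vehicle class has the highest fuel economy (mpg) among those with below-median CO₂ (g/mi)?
compact

Chart 2 median CO₂ (g/mi) ≈ 300; below-median vehicle classes: pickup, compact, sedan. Among those, compact has the highest fuel economy (mpg) (≈ 50).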